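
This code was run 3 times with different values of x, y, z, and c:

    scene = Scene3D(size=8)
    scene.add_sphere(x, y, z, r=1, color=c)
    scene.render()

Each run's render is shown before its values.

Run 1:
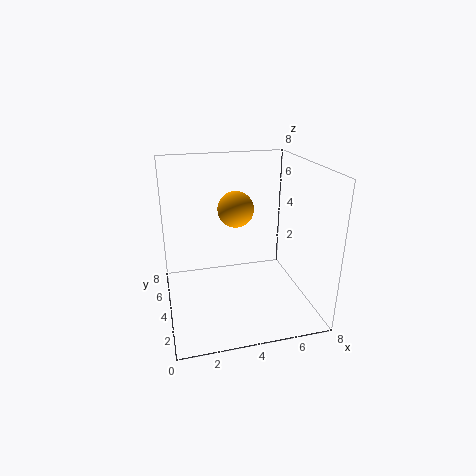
x = 4
y = 4.5
z = 5.5
c = 'orange'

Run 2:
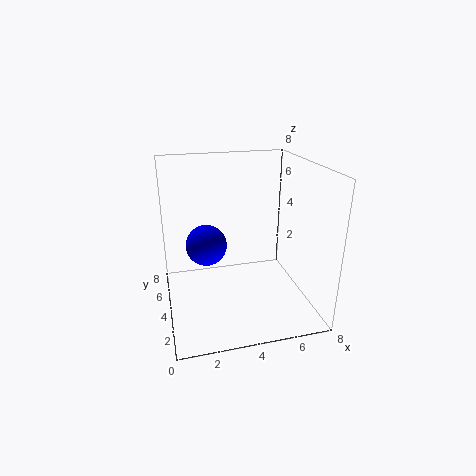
x = 2
y = 2.5
z = 4.5
c = 'blue'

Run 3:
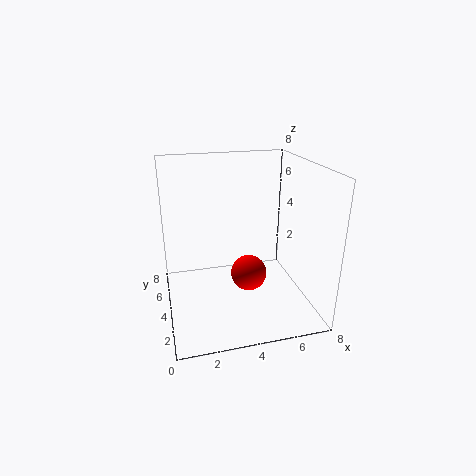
x = 4.5
y = 3.5
z = 2
c = 'red'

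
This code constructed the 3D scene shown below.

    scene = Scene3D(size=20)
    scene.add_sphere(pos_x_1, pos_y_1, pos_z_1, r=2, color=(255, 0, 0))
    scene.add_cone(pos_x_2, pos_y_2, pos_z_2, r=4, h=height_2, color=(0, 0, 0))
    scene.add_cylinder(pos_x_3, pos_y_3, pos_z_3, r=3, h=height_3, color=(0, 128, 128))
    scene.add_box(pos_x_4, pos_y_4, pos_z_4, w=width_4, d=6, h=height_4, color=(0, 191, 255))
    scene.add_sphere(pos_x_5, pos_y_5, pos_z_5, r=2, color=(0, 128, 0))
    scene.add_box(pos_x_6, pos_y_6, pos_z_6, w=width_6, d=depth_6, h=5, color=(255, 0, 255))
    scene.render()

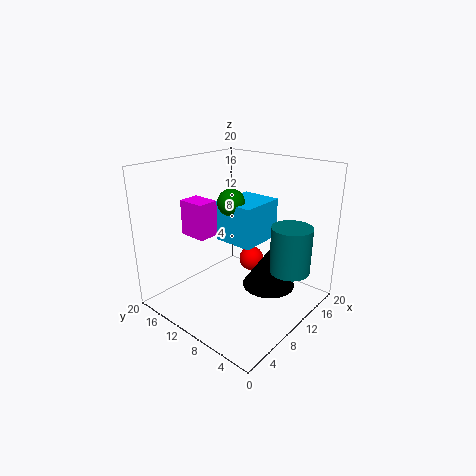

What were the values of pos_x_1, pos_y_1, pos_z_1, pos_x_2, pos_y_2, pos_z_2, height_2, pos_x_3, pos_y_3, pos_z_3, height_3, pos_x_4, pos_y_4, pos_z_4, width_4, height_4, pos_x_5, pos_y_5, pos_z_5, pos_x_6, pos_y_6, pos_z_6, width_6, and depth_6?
pos_x_1 = 17
pos_y_1 = 13
pos_z_1 = 3
pos_x_2 = 15
pos_y_2 = 8
pos_z_2 = 1
height_2 = 6
pos_x_3 = 16
pos_y_3 = 5
pos_z_3 = 4
height_3 = 7
pos_x_4 = 11
pos_y_4 = 9
pos_z_4 = 8
width_4 = 7
height_4 = 6
pos_x_5 = 12
pos_y_5 = 13
pos_z_5 = 14
pos_x_6 = 6
pos_y_6 = 13
pos_z_6 = 10
width_6 = 3
depth_6 = 4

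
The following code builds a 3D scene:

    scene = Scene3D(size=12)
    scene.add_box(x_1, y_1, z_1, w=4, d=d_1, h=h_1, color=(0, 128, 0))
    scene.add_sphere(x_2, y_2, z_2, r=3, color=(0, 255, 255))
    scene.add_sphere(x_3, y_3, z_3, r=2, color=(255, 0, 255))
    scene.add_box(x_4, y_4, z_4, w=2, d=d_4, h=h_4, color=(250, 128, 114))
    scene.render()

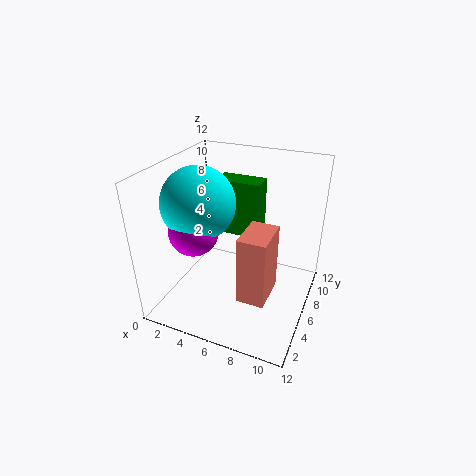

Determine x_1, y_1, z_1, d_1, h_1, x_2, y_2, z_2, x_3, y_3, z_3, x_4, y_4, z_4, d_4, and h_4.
x_1 = 3
y_1 = 8
z_1 = 5
d_1 = 2
h_1 = 5
x_2 = 3
y_2 = 5
z_2 = 9
x_3 = 3
y_3 = 4
z_3 = 7
x_4 = 8
y_4 = 1
z_4 = 4
d_4 = 3
h_4 = 5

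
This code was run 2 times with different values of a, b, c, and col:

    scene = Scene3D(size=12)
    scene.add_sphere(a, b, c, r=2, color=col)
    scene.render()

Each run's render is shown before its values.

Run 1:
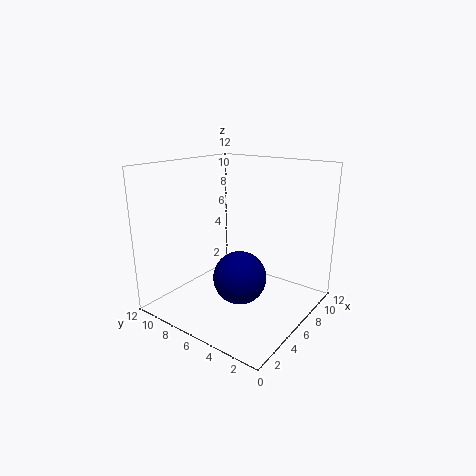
a = 3.5, b = 4, c = 4, col = 'navy'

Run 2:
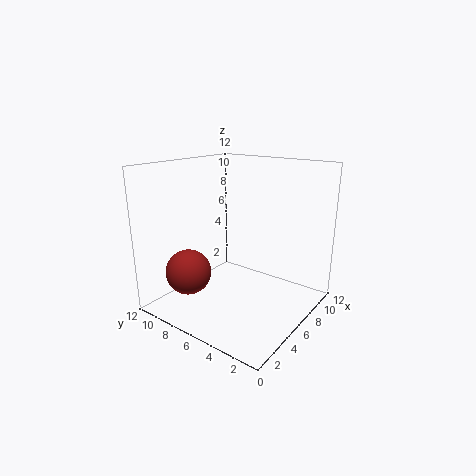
a = 4, b = 10, c = 2.5, col = 'brown'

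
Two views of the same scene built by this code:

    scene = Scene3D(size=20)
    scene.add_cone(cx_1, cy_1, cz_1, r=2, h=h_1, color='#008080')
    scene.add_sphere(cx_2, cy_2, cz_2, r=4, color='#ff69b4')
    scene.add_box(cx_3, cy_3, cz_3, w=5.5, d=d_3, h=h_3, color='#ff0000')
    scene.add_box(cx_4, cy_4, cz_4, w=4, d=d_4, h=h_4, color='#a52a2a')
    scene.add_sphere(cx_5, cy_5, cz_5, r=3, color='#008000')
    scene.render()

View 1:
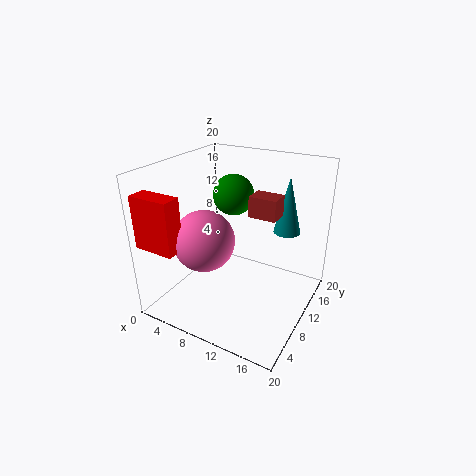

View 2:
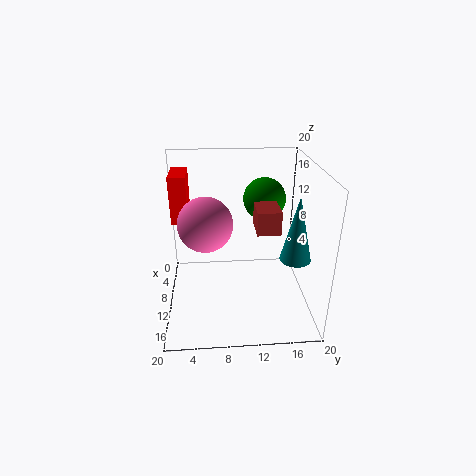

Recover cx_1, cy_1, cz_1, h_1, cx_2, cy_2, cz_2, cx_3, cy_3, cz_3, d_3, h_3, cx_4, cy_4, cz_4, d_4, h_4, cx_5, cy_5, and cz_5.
cx_1 = 14.5
cy_1 = 17
cz_1 = 9
h_1 = 8.5
cx_2 = 7.5
cy_2 = 5.5
cz_2 = 11
cx_3 = 0.5
cy_3 = 0.5
cz_3 = 10.5
d_3 = 2.5
h_3 = 7
cx_4 = 10.5
cy_4 = 12
cz_4 = 12.5
d_4 = 3
h_4 = 3
cx_5 = 7
cy_5 = 14
cz_5 = 14.5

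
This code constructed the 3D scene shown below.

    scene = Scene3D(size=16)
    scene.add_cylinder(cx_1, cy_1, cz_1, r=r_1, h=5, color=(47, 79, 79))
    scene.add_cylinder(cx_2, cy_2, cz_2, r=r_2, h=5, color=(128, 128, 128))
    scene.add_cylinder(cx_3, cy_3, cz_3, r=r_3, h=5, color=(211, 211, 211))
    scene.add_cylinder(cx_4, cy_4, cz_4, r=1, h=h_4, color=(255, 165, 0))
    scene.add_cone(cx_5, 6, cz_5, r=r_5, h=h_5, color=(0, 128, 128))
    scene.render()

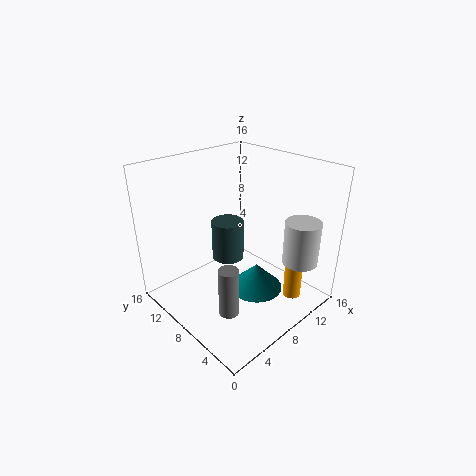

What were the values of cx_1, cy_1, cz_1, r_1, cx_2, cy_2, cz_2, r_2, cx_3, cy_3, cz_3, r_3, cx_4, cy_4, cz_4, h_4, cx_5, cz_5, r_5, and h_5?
cx_1 = 10; cy_1 = 12; cz_1 = 3; r_1 = 2; cx_2 = 3; cy_2 = 4; cz_2 = 3; r_2 = 1; cx_3 = 13; cy_3 = 3; cz_3 = 5; r_3 = 2; cx_4 = 12; cy_4 = 3; cz_4 = 1; h_4 = 7; cx_5 = 9; cz_5 = 2; r_5 = 3; h_5 = 3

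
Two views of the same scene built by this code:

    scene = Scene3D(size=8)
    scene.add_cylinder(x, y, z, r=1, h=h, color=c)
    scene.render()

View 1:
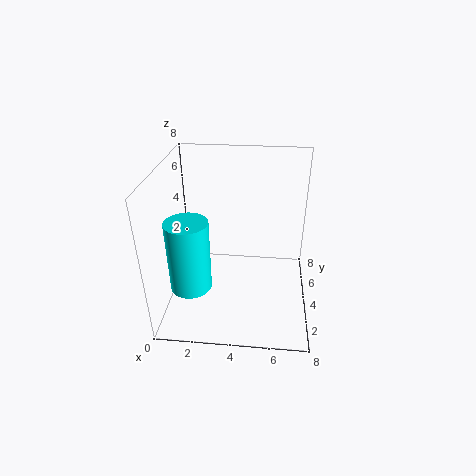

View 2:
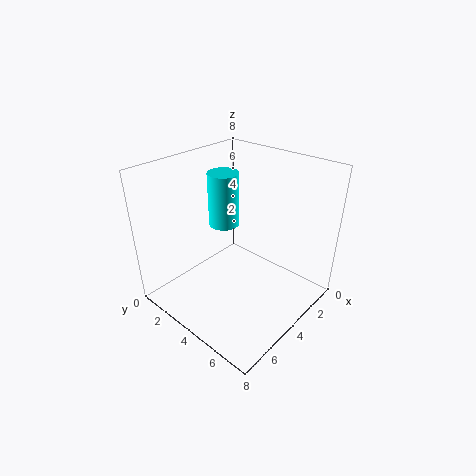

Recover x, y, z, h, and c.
x = 2; y = 1; z = 3; h = 3.5; c = 'cyan'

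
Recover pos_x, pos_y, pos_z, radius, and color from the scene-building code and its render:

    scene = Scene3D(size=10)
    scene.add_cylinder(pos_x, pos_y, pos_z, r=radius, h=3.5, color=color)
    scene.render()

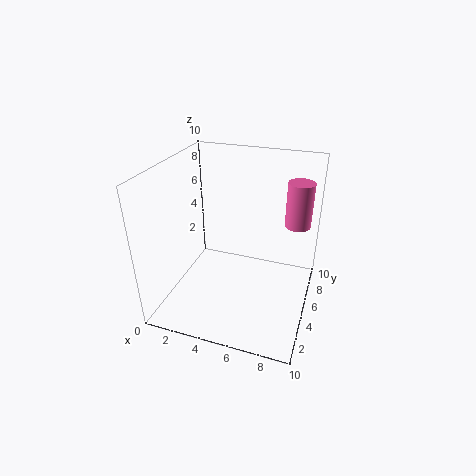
pos_x = 8.5; pos_y = 9; pos_z = 4.5; radius = 1; color = 'hotpink'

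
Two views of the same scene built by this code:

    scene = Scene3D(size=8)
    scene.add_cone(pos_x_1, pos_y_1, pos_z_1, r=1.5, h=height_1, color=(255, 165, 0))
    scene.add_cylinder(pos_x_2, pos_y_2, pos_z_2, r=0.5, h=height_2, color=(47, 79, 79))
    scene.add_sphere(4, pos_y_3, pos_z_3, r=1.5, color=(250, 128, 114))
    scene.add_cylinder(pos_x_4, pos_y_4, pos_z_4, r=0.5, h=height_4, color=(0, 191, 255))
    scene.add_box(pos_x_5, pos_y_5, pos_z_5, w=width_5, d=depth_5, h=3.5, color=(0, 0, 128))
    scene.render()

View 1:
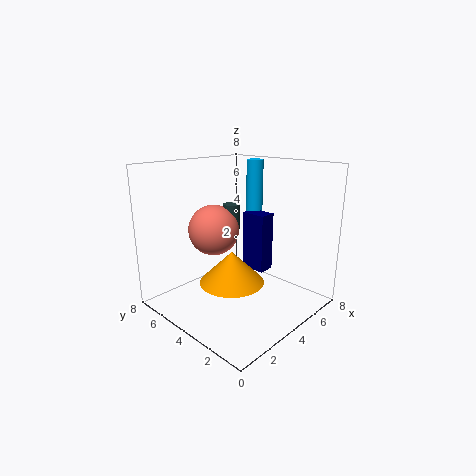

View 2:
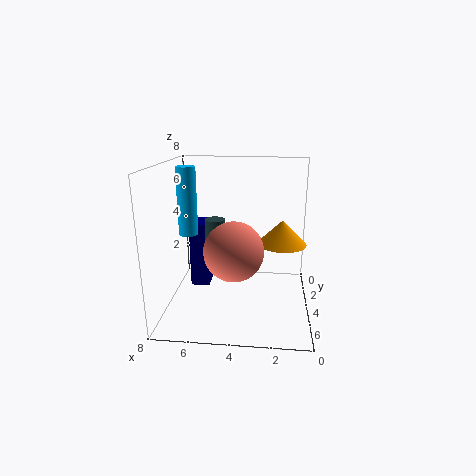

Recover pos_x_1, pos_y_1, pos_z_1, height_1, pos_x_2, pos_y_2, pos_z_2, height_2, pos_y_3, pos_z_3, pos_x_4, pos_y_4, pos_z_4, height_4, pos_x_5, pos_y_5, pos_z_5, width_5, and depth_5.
pos_x_1 = 1.5, pos_y_1 = 2, pos_z_1 = 3, height_1 = 1.5, pos_x_2 = 5, pos_y_2 = 5.5, pos_z_2 = 4, height_2 = 1.5, pos_y_3 = 6, pos_z_3 = 4, pos_x_4 = 6.5, pos_y_4 = 5, pos_z_4 = 4.5, height_4 = 3.5, pos_x_5 = 5.5, pos_y_5 = 3.5, pos_z_5 = 1.5, width_5 = 1, depth_5 = 1.5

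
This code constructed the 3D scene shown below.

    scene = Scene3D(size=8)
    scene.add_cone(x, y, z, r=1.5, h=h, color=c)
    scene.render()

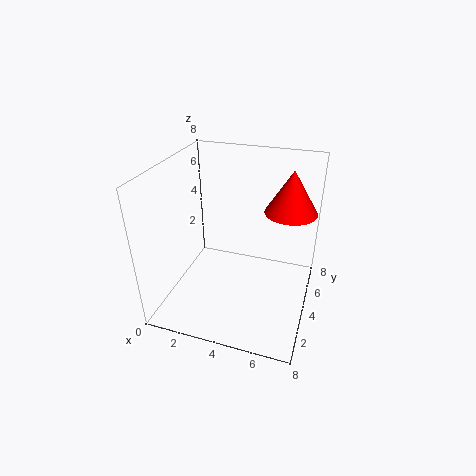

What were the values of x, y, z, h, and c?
x = 6.5
y = 6
z = 5
h = 2.5
c = 'red'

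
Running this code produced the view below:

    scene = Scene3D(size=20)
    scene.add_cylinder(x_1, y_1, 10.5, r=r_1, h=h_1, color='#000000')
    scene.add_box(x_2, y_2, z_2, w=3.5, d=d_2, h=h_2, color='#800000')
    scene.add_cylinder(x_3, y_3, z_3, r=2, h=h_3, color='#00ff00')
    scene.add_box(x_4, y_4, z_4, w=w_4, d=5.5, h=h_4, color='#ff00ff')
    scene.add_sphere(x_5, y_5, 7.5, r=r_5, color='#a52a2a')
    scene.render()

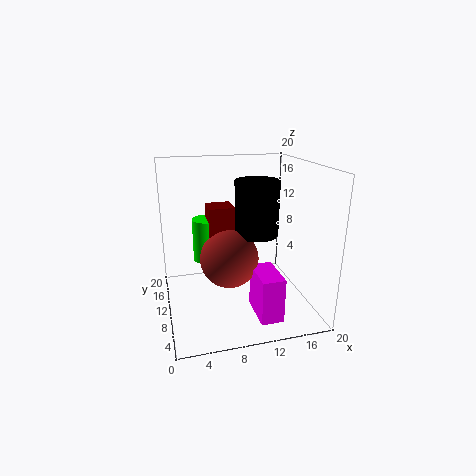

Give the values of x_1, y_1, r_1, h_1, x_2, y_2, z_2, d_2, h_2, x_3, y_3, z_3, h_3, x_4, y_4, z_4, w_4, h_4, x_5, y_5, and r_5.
x_1 = 12.5
y_1 = 9.5
r_1 = 3
h_1 = 7.5
x_2 = 6
y_2 = 9.5
z_2 = 10.5
d_2 = 3.5
h_2 = 4
x_3 = 6
y_3 = 12
z_3 = 6.5
h_3 = 6
x_4 = 11
y_4 = 2
z_4 = 1
w_4 = 3
h_4 = 6
x_5 = 8.5
y_5 = 9
r_5 = 4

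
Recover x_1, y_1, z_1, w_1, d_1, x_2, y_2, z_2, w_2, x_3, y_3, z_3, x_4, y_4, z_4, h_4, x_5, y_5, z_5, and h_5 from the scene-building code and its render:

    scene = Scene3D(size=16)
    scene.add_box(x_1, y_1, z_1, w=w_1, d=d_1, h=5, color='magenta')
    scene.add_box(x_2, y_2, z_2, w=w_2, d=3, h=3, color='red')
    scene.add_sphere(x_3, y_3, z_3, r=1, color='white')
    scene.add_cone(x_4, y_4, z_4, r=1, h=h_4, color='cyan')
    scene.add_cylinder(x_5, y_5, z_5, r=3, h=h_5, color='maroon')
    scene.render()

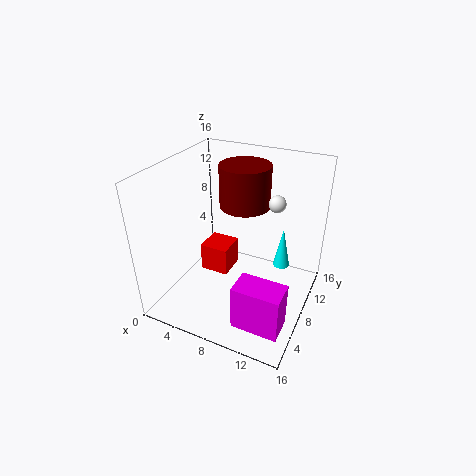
x_1 = 10, y_1 = 2, z_1 = 1, w_1 = 5, d_1 = 3, x_2 = 5, y_2 = 5, z_2 = 5, w_2 = 3, x_3 = 11, y_3 = 12, z_3 = 11, x_4 = 12, y_4 = 12, z_4 = 3, h_4 = 5, x_5 = 7, y_5 = 12, z_5 = 10, h_5 = 5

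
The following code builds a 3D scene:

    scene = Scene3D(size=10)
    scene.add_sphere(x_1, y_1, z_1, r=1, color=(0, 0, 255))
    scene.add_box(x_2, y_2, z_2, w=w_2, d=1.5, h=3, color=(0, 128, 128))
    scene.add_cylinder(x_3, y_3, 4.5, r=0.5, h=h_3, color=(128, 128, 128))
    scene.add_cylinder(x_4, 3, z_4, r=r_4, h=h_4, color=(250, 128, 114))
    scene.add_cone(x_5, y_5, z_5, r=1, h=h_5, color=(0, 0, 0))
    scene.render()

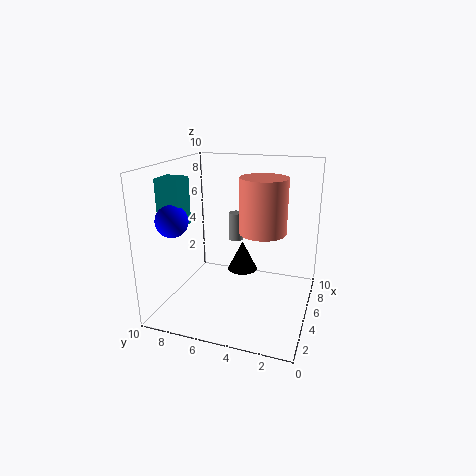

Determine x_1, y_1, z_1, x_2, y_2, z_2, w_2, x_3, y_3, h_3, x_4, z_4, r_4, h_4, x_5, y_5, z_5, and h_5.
x_1 = 1.5; y_1 = 8; z_1 = 7; x_2 = 1.5; y_2 = 7.5; z_2 = 6.5; w_2 = 1.5; x_3 = 6; y_3 = 5.5; h_3 = 2; x_4 = 4; z_4 = 6; r_4 = 1.5; h_4 = 3.5; x_5 = 4.5; y_5 = 4.5; z_5 = 3; h_5 = 2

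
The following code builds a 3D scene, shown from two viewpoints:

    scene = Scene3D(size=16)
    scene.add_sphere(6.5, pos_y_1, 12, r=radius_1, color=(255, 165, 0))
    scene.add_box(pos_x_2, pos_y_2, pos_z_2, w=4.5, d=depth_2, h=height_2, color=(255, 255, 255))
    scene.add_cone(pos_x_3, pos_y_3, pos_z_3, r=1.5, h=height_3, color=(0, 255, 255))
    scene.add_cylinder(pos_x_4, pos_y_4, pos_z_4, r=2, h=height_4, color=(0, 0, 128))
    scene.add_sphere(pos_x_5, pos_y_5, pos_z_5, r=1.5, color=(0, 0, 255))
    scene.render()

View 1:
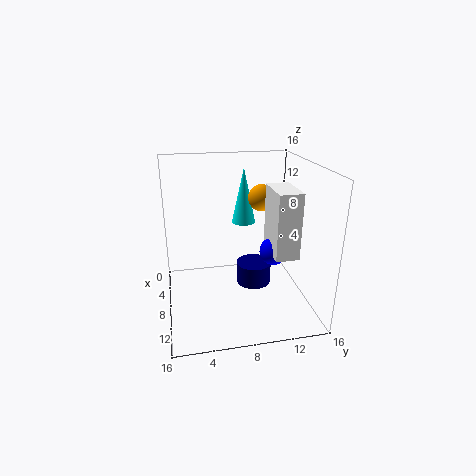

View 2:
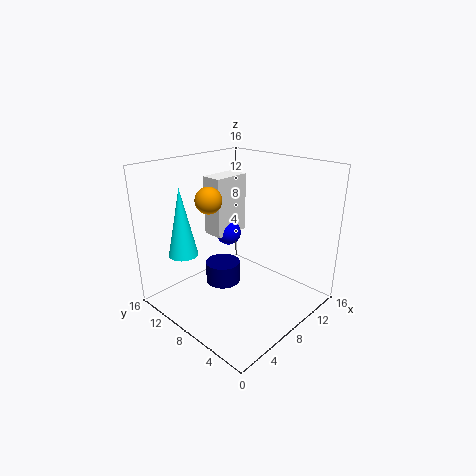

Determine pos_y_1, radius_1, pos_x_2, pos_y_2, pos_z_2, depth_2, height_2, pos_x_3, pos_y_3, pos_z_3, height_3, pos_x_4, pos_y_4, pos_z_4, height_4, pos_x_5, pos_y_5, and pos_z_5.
pos_y_1 = 11; radius_1 = 1.5; pos_x_2 = 8; pos_y_2 = 11; pos_z_2 = 7; depth_2 = 2.5; height_2 = 7; pos_x_3 = 2; pos_y_3 = 10; pos_z_3 = 7.5; height_3 = 7; pos_x_4 = 7.5; pos_y_4 = 10; pos_z_4 = 2; height_4 = 2.5; pos_x_5 = 10; pos_y_5 = 11.5; pos_z_5 = 7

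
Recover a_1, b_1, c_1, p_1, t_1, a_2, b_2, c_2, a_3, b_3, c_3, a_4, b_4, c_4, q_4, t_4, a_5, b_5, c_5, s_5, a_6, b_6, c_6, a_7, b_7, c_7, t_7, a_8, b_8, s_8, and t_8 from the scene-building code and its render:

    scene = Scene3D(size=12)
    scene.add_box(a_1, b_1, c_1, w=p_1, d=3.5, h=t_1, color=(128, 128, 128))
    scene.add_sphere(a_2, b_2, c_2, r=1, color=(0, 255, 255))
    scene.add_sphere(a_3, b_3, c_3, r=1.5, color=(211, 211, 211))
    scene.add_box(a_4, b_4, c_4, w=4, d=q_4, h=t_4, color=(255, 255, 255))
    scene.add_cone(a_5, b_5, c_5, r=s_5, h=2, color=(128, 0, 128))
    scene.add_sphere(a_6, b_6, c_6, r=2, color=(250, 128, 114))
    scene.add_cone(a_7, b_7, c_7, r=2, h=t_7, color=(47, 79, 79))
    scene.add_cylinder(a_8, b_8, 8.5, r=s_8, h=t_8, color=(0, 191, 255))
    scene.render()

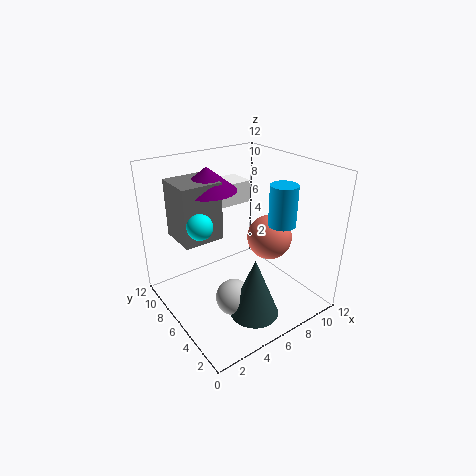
a_1 = 2
b_1 = 7.5
c_1 = 5.5
p_1 = 3.5
t_1 = 5
a_2 = 2.5
b_2 = 6
c_2 = 8
a_3 = 4.5
b_3 = 4.5
c_3 = 1.5
a_4 = 5.5
b_4 = 9
c_4 = 7.5
q_4 = 2.5
t_4 = 2
a_5 = 5
b_5 = 9
c_5 = 9.5
s_5 = 2.5
a_6 = 9.5
b_6 = 6
c_6 = 5
a_7 = 5.5
b_7 = 3
c_7 = 0.5
t_7 = 5
a_8 = 7
b_8 = 2
s_8 = 1
t_8 = 3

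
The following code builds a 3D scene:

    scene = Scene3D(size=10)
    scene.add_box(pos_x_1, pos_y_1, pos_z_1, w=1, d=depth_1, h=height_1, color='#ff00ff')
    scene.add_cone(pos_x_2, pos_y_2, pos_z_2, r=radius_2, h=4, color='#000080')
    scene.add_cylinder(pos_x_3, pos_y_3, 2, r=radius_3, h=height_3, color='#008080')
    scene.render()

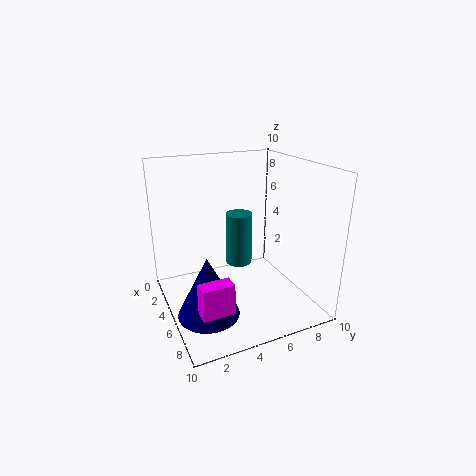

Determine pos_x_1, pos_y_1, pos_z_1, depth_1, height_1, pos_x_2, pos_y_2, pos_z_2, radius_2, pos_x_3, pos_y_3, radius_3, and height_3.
pos_x_1 = 8, pos_y_1 = 1, pos_z_1 = 2, depth_1 = 2, height_1 = 2, pos_x_2 = 7, pos_y_2 = 2, pos_z_2 = 1, radius_2 = 2, pos_x_3 = 3, pos_y_3 = 6, radius_3 = 1, height_3 = 4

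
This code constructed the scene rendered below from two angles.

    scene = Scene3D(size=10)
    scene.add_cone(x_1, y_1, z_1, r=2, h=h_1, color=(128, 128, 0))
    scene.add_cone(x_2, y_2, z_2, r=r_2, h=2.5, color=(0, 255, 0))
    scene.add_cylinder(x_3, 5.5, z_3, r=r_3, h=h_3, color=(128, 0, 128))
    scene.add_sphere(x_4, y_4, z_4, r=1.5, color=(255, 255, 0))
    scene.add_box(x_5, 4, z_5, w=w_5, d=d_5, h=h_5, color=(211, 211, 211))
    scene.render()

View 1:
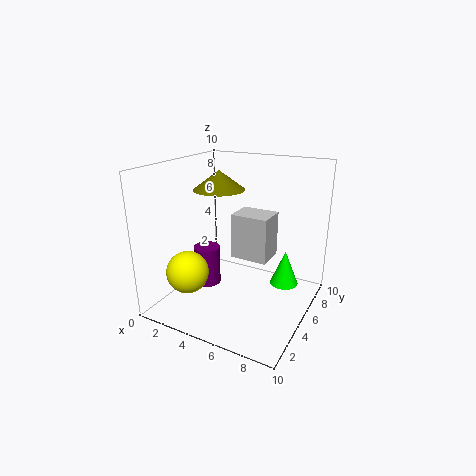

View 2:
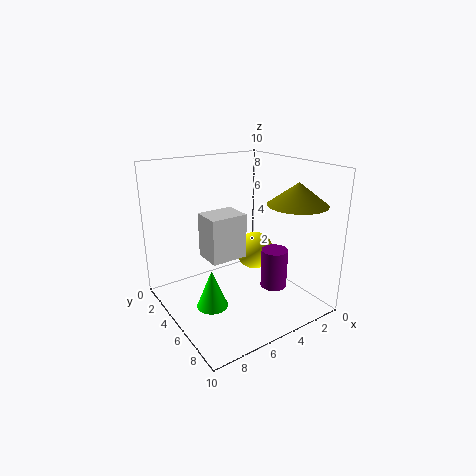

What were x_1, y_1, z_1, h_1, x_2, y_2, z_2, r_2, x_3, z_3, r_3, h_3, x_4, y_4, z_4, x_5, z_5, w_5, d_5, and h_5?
x_1 = 2, y_1 = 7.5, z_1 = 7.5, h_1 = 1.5, x_2 = 8, y_2 = 6.5, z_2 = 1.5, r_2 = 1, x_3 = 2, z_3 = 0.5, r_3 = 1, h_3 = 3, x_4 = 2, y_4 = 3, z_4 = 2.5, x_5 = 5, z_5 = 4, w_5 = 2.5, d_5 = 2, h_5 = 3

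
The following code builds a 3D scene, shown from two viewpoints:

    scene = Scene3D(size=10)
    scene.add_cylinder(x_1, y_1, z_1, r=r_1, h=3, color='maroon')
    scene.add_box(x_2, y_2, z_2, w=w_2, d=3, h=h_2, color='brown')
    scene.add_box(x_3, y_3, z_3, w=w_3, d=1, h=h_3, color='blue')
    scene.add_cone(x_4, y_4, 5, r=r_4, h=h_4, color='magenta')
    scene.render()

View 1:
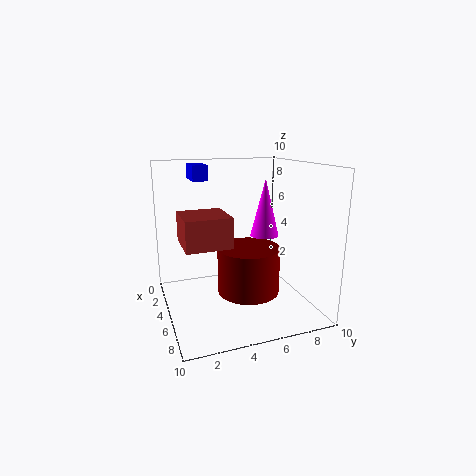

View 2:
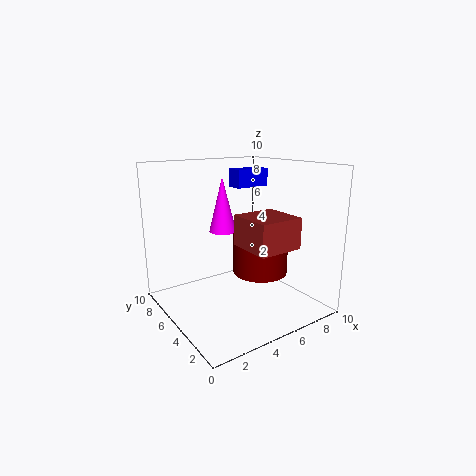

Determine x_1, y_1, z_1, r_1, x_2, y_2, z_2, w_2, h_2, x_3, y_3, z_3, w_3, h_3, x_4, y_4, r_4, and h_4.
x_1 = 7, y_1 = 5, z_1 = 2, r_1 = 2, x_2 = 4, y_2 = 1, z_2 = 5, w_2 = 3, h_2 = 2, x_3 = 3, y_3 = 2, z_3 = 9, w_3 = 2, h_3 = 1, x_4 = 5, y_4 = 7, r_4 = 1, h_4 = 4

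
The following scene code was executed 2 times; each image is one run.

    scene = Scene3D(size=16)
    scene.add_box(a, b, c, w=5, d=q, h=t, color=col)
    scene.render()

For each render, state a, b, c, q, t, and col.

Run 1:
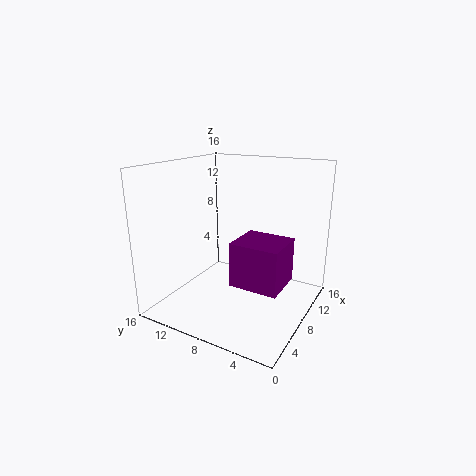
a = 6; b = 2.5; c = 3; q = 5.5; t = 5; col = 'purple'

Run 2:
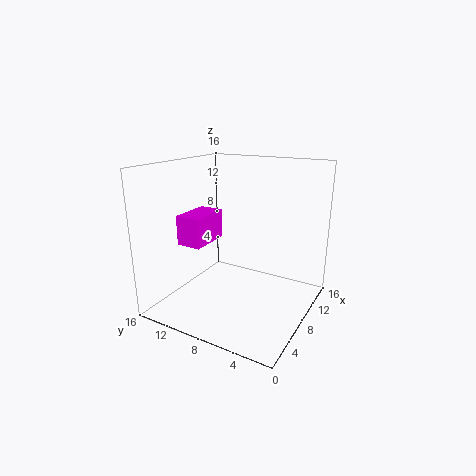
a = 6; b = 12; c = 6.5; q = 3; t = 3.5; col = 'magenta'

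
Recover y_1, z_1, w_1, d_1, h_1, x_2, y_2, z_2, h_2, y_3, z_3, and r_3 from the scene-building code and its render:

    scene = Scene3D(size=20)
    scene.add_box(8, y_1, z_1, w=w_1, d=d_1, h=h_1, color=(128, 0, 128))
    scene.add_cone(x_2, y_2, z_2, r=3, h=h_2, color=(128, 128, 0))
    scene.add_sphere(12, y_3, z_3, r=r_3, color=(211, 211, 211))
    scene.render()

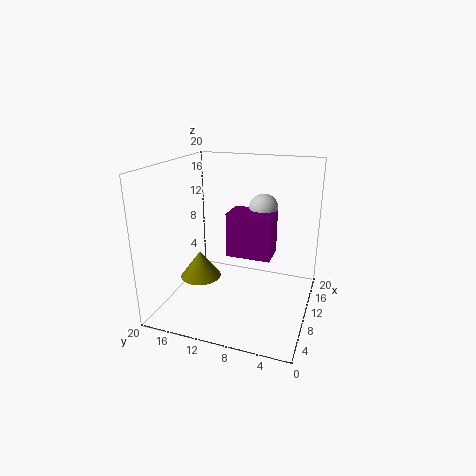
y_1 = 5; z_1 = 8; w_1 = 4; d_1 = 6; h_1 = 6; x_2 = 10; y_2 = 16; z_2 = 3; h_2 = 4; y_3 = 7; z_3 = 14; r_3 = 2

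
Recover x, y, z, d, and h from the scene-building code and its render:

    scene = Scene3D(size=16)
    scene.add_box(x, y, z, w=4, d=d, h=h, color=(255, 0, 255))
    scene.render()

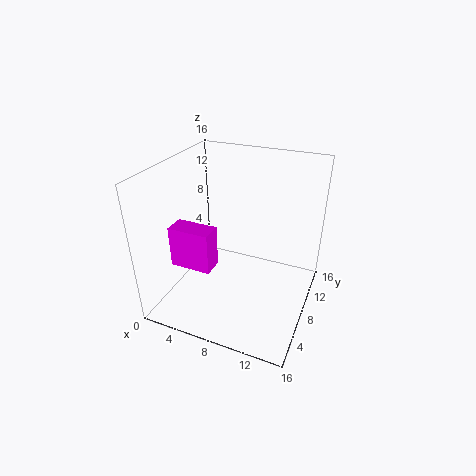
x = 4; y = 1; z = 8; d = 2; h = 4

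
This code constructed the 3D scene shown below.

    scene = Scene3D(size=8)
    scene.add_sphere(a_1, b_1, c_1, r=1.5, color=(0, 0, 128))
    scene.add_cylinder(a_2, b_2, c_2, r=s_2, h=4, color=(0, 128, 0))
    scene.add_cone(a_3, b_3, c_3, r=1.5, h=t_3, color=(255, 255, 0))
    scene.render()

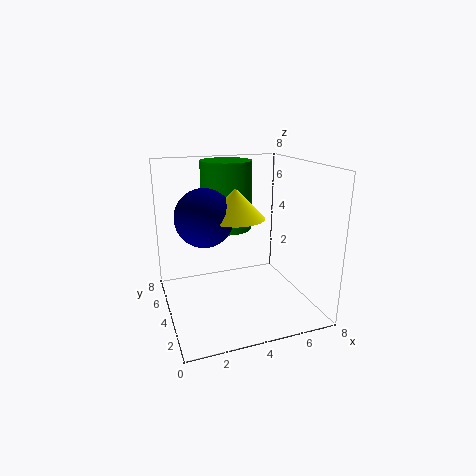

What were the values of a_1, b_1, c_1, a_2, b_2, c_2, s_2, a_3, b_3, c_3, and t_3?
a_1 = 2; b_1 = 3.5; c_1 = 5.5; a_2 = 4; b_2 = 6; c_2 = 4; s_2 = 1.5; a_3 = 3.5; b_3 = 3; c_3 = 5.5; t_3 = 1.5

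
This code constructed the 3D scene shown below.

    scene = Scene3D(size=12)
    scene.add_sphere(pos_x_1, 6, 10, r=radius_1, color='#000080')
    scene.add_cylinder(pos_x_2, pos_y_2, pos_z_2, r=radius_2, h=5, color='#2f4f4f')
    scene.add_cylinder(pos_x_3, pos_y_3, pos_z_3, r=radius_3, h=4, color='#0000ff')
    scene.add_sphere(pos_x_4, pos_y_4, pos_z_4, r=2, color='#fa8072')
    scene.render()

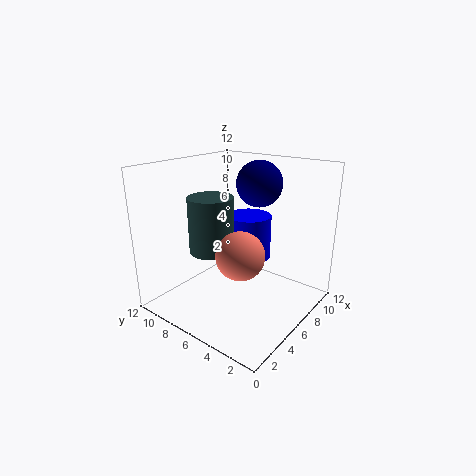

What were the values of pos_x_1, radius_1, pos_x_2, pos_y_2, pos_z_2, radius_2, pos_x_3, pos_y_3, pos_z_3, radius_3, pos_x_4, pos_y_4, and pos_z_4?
pos_x_1 = 9; radius_1 = 2; pos_x_2 = 6; pos_y_2 = 9; pos_z_2 = 4; radius_2 = 2; pos_x_3 = 9; pos_y_3 = 7; pos_z_3 = 3; radius_3 = 2; pos_x_4 = 5; pos_y_4 = 5; pos_z_4 = 5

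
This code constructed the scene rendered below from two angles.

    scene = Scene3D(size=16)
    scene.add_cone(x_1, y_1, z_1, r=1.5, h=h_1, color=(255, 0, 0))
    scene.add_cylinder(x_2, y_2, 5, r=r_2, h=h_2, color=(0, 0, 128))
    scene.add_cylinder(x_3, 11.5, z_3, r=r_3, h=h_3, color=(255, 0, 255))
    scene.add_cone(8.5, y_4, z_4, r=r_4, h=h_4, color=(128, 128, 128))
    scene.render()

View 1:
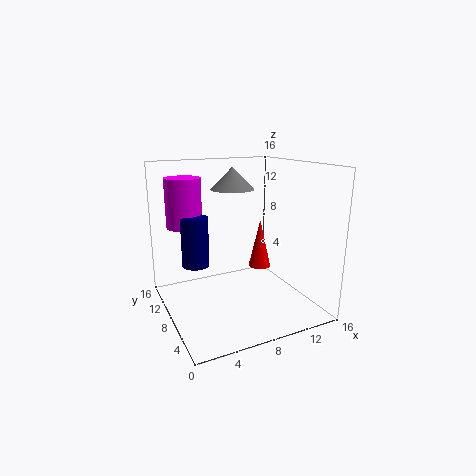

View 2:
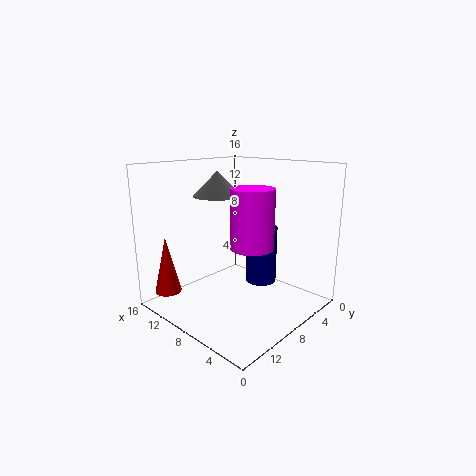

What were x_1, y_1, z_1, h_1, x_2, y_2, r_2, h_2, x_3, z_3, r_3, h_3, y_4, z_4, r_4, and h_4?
x_1 = 14; y_1 = 13.5; z_1 = 1.5; h_1 = 6.5; x_2 = 3.5; y_2 = 9.5; r_2 = 1.5; h_2 = 5.5; x_3 = 3; z_3 = 9; r_3 = 2; h_3 = 5.5; y_4 = 10.5; z_4 = 13; r_4 = 2.5; h_4 = 2.5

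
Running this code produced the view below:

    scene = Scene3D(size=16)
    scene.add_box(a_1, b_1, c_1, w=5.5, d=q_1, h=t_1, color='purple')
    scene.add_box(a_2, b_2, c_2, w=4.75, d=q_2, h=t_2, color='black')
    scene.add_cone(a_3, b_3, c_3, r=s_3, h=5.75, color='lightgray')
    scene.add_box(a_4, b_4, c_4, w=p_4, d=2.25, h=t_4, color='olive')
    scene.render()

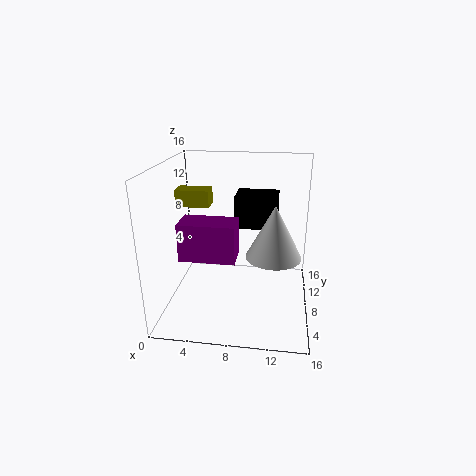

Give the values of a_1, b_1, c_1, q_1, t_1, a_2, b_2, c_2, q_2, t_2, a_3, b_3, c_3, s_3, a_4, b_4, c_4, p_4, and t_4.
a_1 = 3; b_1 = 2.25; c_1 = 7.75; q_1 = 3; t_1 = 3.75; a_2 = 7.5; b_2 = 8.25; c_2 = 9; q_2 = 4; t_2 = 3.5; a_3 = 12; b_3 = 7; c_3 = 6.5; s_3 = 3; a_4 = 0.25; b_4 = 10.25; c_4 = 10.5; p_4 = 4; t_4 = 2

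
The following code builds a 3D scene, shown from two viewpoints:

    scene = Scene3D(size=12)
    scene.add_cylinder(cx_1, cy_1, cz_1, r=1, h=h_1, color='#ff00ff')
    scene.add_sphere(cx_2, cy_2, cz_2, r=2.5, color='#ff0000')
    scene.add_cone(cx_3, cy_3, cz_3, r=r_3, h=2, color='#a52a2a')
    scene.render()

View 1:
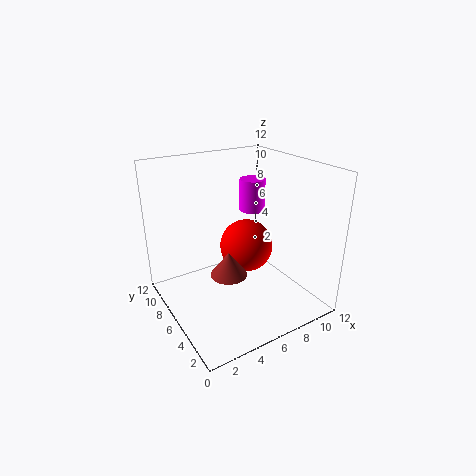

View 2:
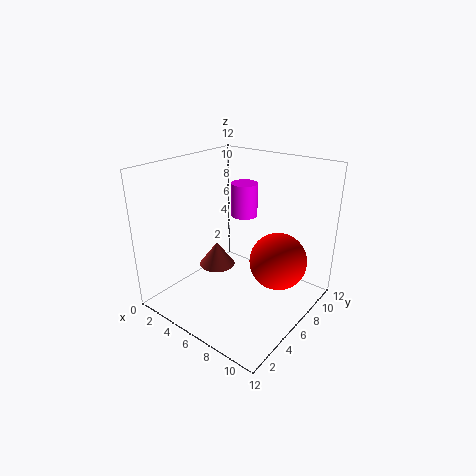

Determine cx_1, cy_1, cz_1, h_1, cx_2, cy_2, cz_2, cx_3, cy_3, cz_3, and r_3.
cx_1 = 7; cy_1 = 5.5; cz_1 = 8.5; h_1 = 2.5; cx_2 = 8.5; cy_2 = 8.5; cz_2 = 3.5; cx_3 = 4.5; cy_3 = 5; cz_3 = 3.5; r_3 = 1.5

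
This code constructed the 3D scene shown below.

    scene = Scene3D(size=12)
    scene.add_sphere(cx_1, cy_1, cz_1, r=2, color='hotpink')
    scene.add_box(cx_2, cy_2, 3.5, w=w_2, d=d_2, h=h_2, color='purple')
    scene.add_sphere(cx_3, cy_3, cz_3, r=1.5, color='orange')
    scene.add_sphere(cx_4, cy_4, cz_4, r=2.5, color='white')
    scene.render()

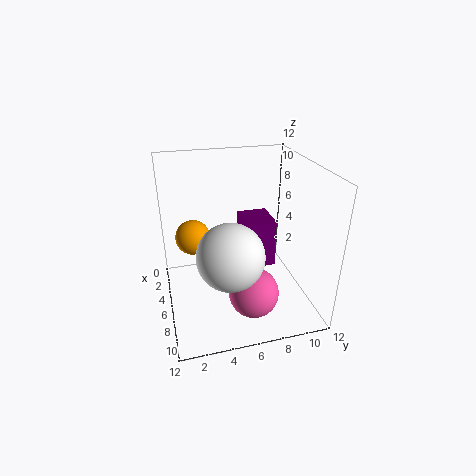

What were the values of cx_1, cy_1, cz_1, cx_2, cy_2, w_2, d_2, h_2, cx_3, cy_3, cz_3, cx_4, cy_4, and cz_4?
cx_1 = 9; cy_1 = 6.5; cz_1 = 2.5; cx_2 = 4; cy_2 = 6.5; w_2 = 3; d_2 = 2.5; h_2 = 4; cx_3 = 4; cy_3 = 2.5; cz_3 = 5.5; cx_4 = 9.5; cy_4 = 4.5; cz_4 = 6.5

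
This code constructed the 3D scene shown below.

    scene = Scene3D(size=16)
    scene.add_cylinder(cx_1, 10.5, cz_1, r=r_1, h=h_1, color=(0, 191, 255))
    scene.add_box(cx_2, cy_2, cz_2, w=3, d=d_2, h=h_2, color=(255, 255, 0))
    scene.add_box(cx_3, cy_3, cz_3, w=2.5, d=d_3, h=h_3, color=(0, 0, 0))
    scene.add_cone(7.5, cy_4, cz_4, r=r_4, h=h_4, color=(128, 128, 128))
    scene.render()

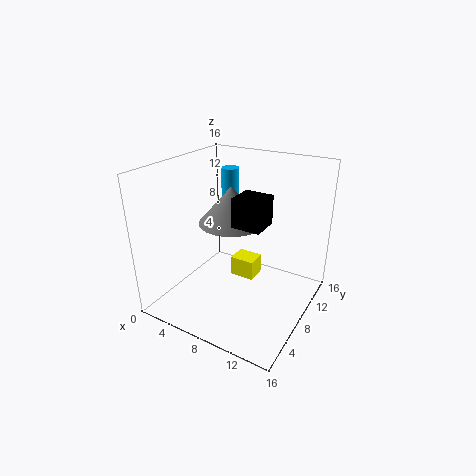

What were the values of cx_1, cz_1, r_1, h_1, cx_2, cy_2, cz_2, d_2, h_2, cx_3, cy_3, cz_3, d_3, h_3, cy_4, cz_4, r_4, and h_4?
cx_1 = 5.5, cz_1 = 7.5, r_1 = 1, h_1 = 7.5, cx_2 = 5.5, cy_2 = 10.5, cz_2 = 1, d_2 = 2.5, h_2 = 2.5, cx_3 = 11.5, cy_3 = 1, cz_3 = 13, d_3 = 2.5, h_3 = 2.5, cy_4 = 7.5, cz_4 = 10, r_4 = 3.5, h_4 = 4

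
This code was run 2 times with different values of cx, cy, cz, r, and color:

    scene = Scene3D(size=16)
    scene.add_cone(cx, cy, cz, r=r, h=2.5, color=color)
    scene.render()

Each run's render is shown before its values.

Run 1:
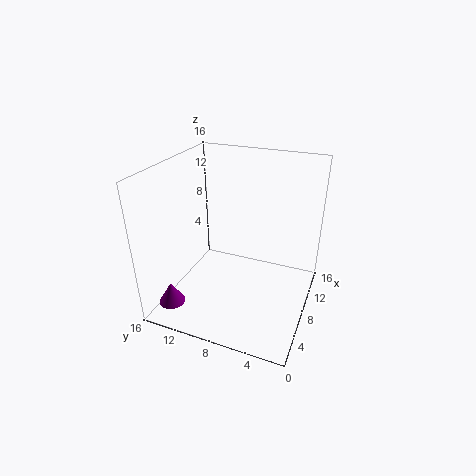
cx = 3.5, cy = 14.5, cz = 0.5, r = 1.5, color = 'purple'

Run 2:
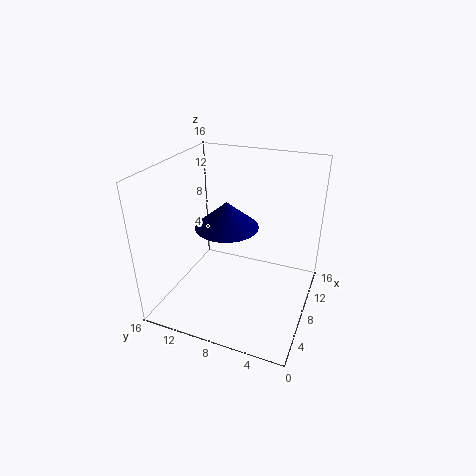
cx = 4, cy = 7.5, cz = 11.5, r = 3, color = 'navy'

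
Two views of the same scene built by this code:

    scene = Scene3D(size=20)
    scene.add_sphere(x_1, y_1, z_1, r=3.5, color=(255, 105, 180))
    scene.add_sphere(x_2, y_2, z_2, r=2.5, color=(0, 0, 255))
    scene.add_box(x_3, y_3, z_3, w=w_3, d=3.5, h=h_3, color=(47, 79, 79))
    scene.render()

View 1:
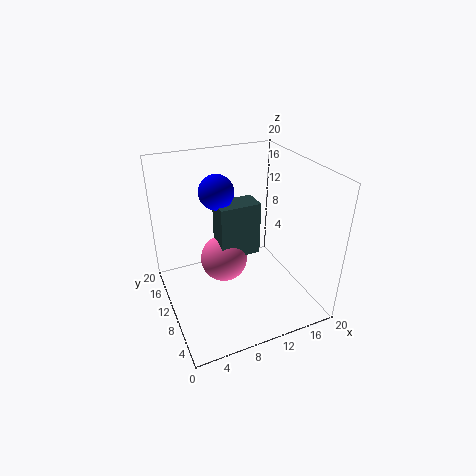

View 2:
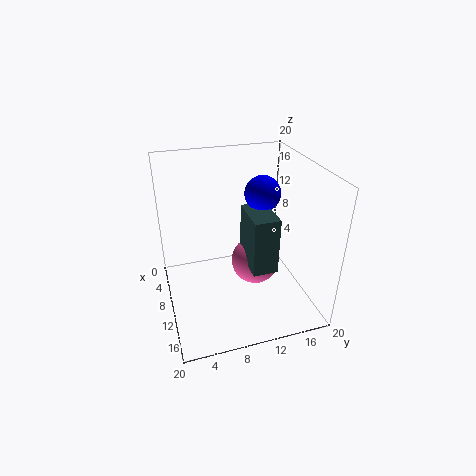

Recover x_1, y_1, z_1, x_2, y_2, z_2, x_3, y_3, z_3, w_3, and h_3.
x_1 = 9; y_1 = 13; z_1 = 5; x_2 = 8.5; y_2 = 14; z_2 = 15.5; x_3 = 8; y_3 = 11; z_3 = 6; w_3 = 6; h_3 = 8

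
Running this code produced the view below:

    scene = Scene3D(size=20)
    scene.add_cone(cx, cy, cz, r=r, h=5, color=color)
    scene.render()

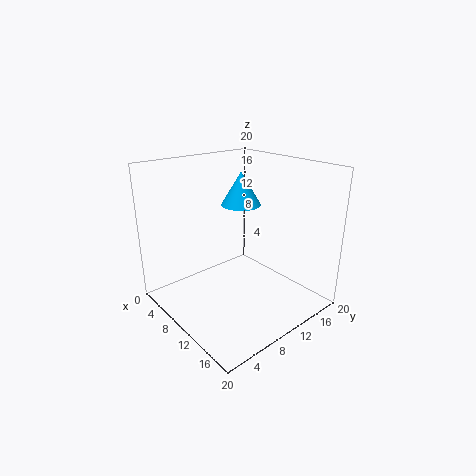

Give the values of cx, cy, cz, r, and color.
cx = 6
cy = 14
cz = 13
r = 3
color = 'deepskyblue'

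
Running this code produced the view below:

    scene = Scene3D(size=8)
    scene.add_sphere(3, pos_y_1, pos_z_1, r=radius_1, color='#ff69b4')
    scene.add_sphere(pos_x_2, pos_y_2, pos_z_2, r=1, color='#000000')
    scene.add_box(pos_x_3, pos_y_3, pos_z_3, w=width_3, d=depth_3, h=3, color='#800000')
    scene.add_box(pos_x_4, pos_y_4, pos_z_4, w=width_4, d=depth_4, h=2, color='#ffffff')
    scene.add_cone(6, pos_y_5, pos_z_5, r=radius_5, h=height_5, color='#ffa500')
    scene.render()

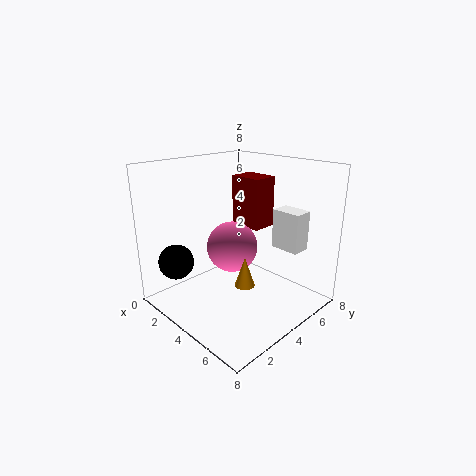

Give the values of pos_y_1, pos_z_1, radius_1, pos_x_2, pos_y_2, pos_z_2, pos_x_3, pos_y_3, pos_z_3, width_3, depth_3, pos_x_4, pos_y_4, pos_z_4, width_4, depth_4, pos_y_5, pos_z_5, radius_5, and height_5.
pos_y_1 = 4.5; pos_z_1 = 3; radius_1 = 1.5; pos_x_2 = 1.5; pos_y_2 = 1.5; pos_z_2 = 2.5; pos_x_3 = 2; pos_y_3 = 5.5; pos_z_3 = 4; width_3 = 2; depth_3 = 1.5; pos_x_4 = 6; pos_y_4 = 4.5; pos_z_4 = 4; width_4 = 1.5; depth_4 = 1; pos_y_5 = 2.5; pos_z_5 = 2.5; radius_5 = 0.5; height_5 = 1.5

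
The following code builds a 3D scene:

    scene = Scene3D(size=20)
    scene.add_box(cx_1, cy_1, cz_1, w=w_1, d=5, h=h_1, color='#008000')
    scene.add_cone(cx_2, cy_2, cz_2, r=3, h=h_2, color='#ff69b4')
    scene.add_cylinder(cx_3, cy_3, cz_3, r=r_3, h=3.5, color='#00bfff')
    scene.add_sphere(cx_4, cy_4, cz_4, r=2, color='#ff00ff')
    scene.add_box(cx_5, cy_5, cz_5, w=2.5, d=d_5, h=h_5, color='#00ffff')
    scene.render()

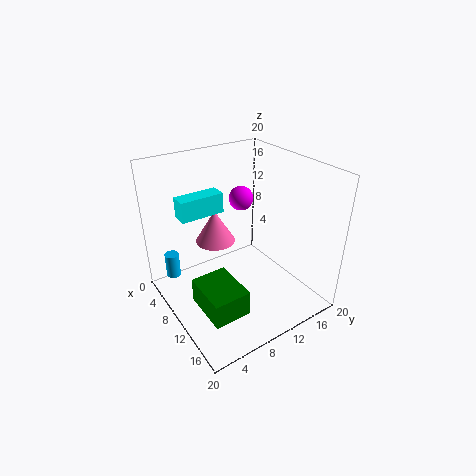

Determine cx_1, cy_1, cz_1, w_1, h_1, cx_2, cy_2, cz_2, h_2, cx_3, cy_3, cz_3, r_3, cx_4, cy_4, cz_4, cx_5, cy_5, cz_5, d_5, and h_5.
cx_1 = 10; cy_1 = 2.5; cz_1 = 2.5; w_1 = 6.5; h_1 = 3.5; cx_2 = 4.5; cy_2 = 9.5; cz_2 = 7; h_2 = 5; cx_3 = 5; cy_3 = 2; cz_3 = 4; r_3 = 1; cx_4 = 2; cy_4 = 16; cz_4 = 11.5; cx_5 = 3; cy_5 = 4; cz_5 = 12; d_5 = 6.5; h_5 = 3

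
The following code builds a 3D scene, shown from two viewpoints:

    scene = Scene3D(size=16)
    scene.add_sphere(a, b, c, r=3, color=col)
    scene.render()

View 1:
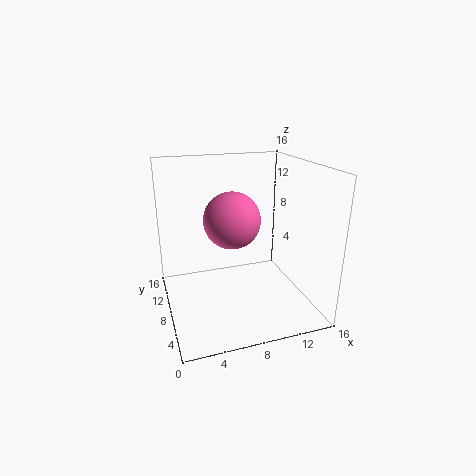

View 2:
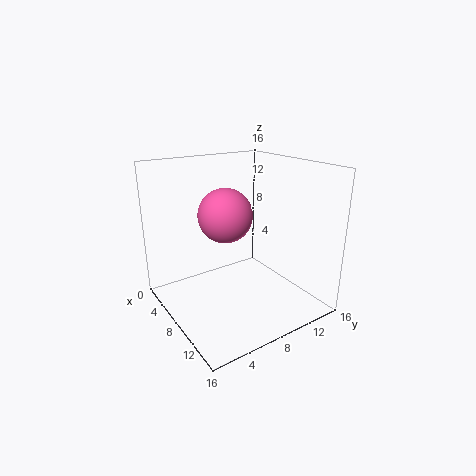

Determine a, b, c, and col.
a = 7; b = 7; c = 10.5; col = 'hotpink'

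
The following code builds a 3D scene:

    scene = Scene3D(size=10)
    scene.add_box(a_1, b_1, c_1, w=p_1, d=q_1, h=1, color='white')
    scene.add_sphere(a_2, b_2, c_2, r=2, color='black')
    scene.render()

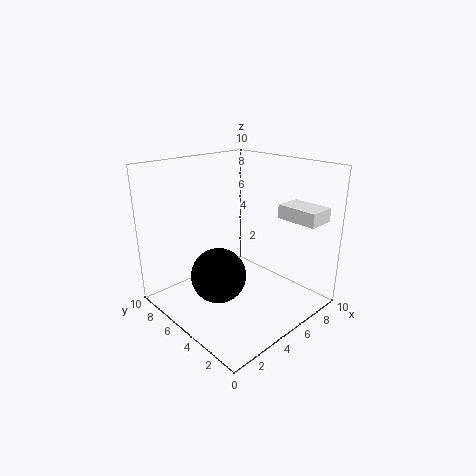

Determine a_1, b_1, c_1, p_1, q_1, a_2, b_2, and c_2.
a_1 = 8; b_1 = 1; c_1 = 6; p_1 = 2; q_1 = 3; a_2 = 4; b_2 = 6; c_2 = 2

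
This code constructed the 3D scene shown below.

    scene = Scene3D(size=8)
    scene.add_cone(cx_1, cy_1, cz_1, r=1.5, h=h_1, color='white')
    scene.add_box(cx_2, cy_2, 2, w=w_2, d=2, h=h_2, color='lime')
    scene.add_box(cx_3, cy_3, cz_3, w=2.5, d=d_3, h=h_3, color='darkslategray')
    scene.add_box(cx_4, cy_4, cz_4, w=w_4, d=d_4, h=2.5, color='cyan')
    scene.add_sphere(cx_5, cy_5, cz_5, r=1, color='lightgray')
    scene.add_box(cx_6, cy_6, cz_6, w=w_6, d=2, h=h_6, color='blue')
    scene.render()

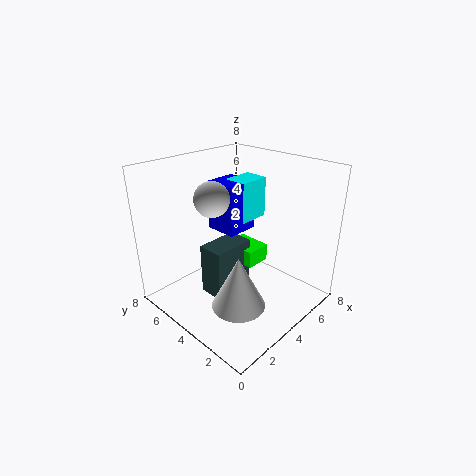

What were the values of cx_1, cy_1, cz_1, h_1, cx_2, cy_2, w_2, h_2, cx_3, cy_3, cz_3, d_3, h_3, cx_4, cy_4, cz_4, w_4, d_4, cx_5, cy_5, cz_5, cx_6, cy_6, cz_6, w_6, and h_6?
cx_1 = 3, cy_1 = 3, cz_1 = 0.5, h_1 = 3, cx_2 = 4.5, cy_2 = 3.5, w_2 = 1.5, h_2 = 1, cx_3 = 2.5, cy_3 = 4, cz_3 = 0.5, d_3 = 1.5, h_3 = 3, cx_4 = 5.5, cy_4 = 5, cz_4 = 4, w_4 = 2, d_4 = 1.5, cx_5 = 3.5, cy_5 = 5.5, cz_5 = 6, cx_6 = 4.5, cy_6 = 5, cz_6 = 3.5, w_6 = 2, h_6 = 3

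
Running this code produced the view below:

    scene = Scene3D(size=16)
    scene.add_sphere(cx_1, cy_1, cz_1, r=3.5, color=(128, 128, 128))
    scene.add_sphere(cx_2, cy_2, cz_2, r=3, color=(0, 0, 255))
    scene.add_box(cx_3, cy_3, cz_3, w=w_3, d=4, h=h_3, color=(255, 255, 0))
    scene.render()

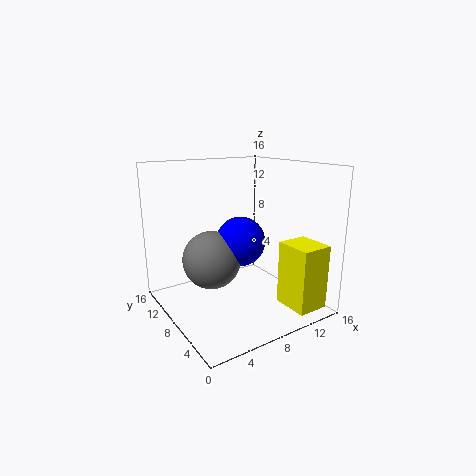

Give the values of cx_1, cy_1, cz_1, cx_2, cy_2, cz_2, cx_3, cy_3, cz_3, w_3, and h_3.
cx_1 = 6.5; cy_1 = 11.5; cz_1 = 4.5; cx_2 = 10; cy_2 = 10.5; cz_2 = 6.5; cx_3 = 11; cy_3 = 0.5; cz_3 = 1; w_3 = 3.5; h_3 = 7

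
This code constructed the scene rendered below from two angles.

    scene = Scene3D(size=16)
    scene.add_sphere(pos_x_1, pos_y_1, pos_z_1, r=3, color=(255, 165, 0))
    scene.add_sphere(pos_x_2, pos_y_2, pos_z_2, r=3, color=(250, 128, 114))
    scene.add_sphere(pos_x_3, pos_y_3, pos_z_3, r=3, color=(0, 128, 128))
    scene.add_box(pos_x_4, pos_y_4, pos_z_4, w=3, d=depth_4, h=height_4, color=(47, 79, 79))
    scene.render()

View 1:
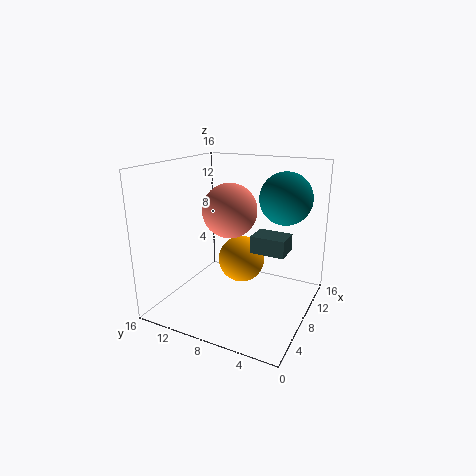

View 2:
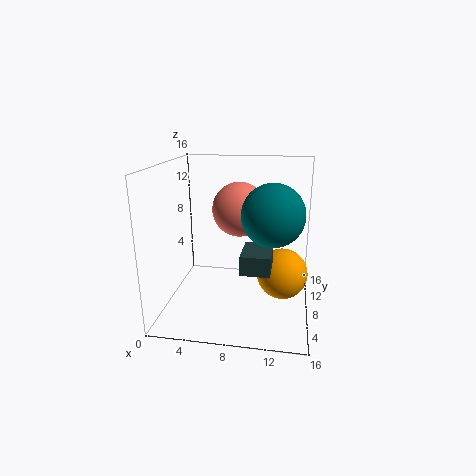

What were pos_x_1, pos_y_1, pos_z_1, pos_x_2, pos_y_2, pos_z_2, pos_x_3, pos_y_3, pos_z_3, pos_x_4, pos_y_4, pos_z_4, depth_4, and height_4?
pos_x_1 = 13
pos_y_1 = 10
pos_z_1 = 3
pos_x_2 = 8
pos_y_2 = 9
pos_z_2 = 11
pos_x_3 = 12
pos_y_3 = 4
pos_z_3 = 12
pos_x_4 = 9
pos_y_4 = 3
pos_z_4 = 6
depth_4 = 4
height_4 = 2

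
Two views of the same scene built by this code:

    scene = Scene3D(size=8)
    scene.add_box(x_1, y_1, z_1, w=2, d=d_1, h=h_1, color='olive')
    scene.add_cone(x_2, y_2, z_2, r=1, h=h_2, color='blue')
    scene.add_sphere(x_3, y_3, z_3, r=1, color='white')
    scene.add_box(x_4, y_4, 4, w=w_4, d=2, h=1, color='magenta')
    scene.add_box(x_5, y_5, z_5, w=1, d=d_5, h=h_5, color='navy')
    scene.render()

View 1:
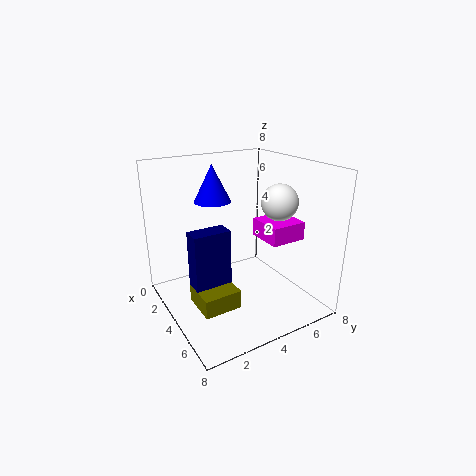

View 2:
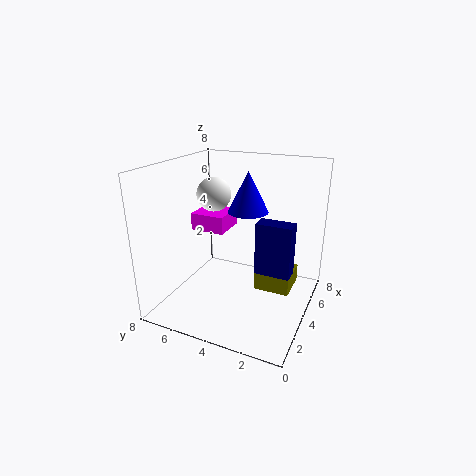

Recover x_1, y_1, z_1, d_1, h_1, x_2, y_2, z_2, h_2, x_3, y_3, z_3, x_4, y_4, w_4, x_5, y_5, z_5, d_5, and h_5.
x_1 = 4
y_1 = 1
z_1 = 1
d_1 = 2
h_1 = 1
x_2 = 3
y_2 = 3
z_2 = 6
h_2 = 2
x_3 = 5
y_3 = 6
z_3 = 6
x_4 = 4
y_4 = 5
w_4 = 2
x_5 = 4
y_5 = 1
z_5 = 2
d_5 = 2
h_5 = 3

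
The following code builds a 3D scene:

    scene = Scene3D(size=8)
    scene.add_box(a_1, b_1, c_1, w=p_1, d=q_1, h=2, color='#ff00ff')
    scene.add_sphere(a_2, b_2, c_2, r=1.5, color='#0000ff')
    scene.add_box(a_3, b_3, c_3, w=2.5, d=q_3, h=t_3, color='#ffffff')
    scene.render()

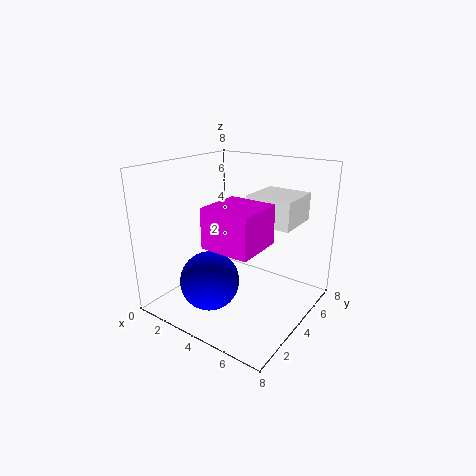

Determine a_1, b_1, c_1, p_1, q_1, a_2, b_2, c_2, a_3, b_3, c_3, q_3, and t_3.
a_1 = 4; b_1 = 1; c_1 = 4.5; p_1 = 2.5; q_1 = 2.5; a_2 = 4; b_2 = 1.5; c_2 = 2.5; a_3 = 4.5; b_3 = 4; c_3 = 5; q_3 = 2.5; t_3 = 1.5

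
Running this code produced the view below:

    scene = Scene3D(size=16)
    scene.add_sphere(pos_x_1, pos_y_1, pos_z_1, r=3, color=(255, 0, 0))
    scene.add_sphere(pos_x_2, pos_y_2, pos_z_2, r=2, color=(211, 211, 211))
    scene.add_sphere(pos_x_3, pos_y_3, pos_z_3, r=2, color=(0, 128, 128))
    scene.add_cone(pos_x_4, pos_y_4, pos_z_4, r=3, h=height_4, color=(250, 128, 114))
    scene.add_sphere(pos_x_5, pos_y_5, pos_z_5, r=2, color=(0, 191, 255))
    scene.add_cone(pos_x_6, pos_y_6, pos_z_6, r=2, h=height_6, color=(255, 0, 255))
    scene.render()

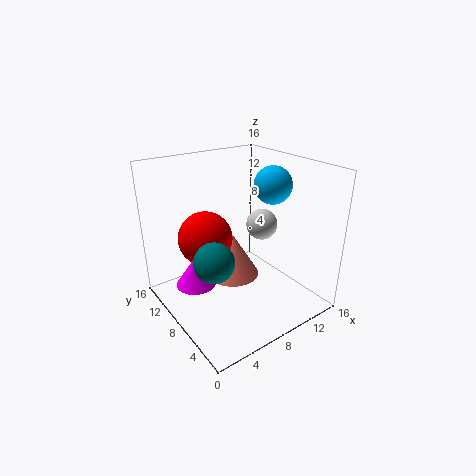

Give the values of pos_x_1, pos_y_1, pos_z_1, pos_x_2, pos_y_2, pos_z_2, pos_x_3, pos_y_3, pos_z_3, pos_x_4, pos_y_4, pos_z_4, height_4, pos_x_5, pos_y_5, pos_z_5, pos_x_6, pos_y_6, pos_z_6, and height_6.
pos_x_1 = 5
pos_y_1 = 10
pos_z_1 = 8
pos_x_2 = 14
pos_y_2 = 11
pos_z_2 = 7
pos_x_3 = 3
pos_y_3 = 5
pos_z_3 = 8
pos_x_4 = 8
pos_y_4 = 9
pos_z_4 = 3
height_4 = 5
pos_x_5 = 11
pos_y_5 = 6
pos_z_5 = 14
pos_x_6 = 2
pos_y_6 = 7
pos_z_6 = 5
height_6 = 3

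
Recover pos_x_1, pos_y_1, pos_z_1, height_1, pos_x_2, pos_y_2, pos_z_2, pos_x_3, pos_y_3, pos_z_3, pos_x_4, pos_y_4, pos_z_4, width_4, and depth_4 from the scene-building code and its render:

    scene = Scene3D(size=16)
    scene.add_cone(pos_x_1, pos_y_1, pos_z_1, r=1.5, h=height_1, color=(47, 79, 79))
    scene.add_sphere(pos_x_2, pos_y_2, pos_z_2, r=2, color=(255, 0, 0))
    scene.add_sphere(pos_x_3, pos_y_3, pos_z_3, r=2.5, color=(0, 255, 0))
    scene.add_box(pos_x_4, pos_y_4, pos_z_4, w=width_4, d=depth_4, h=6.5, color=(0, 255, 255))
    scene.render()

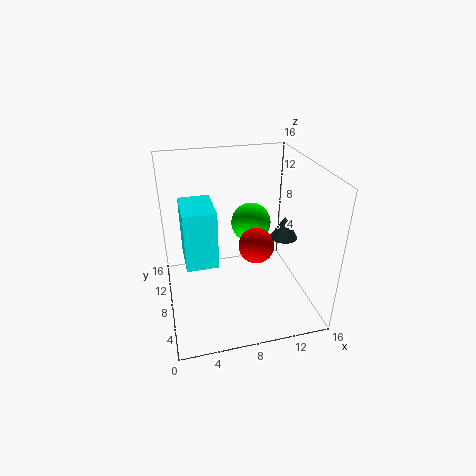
pos_x_1 = 13
pos_y_1 = 7
pos_z_1 = 8
height_1 = 2.5
pos_x_2 = 10
pos_y_2 = 7.5
pos_z_2 = 7
pos_x_3 = 11
pos_y_3 = 13
pos_z_3 = 7
pos_x_4 = 2
pos_y_4 = 6.5
pos_z_4 = 5.5
width_4 = 3.5
depth_4 = 5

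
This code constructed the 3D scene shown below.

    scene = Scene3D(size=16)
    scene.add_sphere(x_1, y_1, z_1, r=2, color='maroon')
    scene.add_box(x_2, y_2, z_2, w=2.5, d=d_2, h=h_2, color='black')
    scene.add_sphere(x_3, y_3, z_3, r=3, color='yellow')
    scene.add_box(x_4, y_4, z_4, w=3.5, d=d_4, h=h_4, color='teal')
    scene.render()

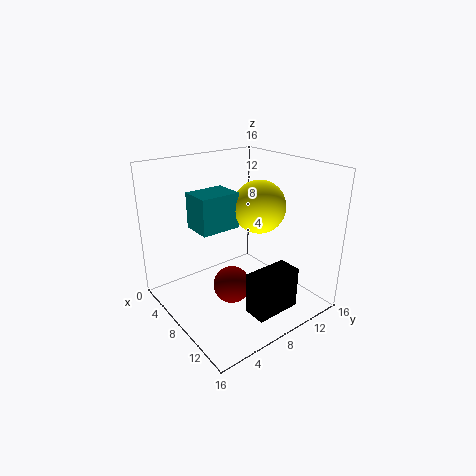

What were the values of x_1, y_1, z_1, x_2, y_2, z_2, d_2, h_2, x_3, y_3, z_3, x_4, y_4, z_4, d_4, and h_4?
x_1 = 9.5; y_1 = 6; z_1 = 3.5; x_2 = 12; y_2 = 6; z_2 = 1.5; d_2 = 5; h_2 = 4.5; x_3 = 8; y_3 = 11; z_3 = 11; x_4 = 4; y_4 = 4; z_4 = 9; d_4 = 4.5; h_4 = 4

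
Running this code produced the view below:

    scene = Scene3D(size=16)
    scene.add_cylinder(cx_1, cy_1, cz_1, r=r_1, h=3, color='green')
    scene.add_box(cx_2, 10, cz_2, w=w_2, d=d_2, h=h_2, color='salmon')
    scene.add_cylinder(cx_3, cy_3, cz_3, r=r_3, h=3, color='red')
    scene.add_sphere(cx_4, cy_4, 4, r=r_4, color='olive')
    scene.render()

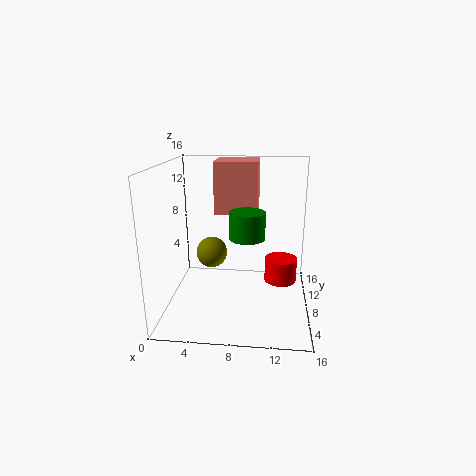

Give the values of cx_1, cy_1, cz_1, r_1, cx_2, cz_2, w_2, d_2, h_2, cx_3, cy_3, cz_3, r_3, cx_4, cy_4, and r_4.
cx_1 = 9; cy_1 = 8; cz_1 = 8; r_1 = 2; cx_2 = 5; cz_2 = 10; w_2 = 5; d_2 = 5; h_2 = 6; cx_3 = 13; cy_3 = 12; cz_3 = 1; r_3 = 2; cx_4 = 4; cy_4 = 13; r_4 = 2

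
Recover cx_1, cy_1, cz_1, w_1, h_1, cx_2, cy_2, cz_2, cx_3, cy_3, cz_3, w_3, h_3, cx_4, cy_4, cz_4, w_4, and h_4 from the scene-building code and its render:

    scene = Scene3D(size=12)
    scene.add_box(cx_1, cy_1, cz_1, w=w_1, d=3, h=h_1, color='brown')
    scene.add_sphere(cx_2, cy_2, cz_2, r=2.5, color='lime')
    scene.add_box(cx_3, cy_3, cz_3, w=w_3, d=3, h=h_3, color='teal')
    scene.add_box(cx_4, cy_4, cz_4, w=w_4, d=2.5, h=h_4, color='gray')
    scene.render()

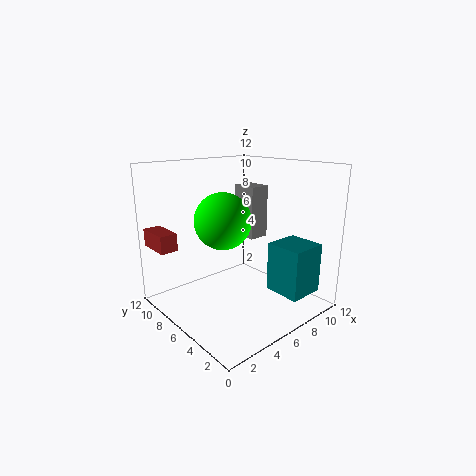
cx_1 = 0.5
cy_1 = 9
cz_1 = 5
w_1 = 1.5
h_1 = 1.5
cx_2 = 6
cy_2 = 8
cz_2 = 7
cx_3 = 7
cy_3 = 0.5
cz_3 = 2
w_3 = 3
h_3 = 4
cx_4 = 9.5
cy_4 = 8
cz_4 = 4.5
w_4 = 2
h_4 = 5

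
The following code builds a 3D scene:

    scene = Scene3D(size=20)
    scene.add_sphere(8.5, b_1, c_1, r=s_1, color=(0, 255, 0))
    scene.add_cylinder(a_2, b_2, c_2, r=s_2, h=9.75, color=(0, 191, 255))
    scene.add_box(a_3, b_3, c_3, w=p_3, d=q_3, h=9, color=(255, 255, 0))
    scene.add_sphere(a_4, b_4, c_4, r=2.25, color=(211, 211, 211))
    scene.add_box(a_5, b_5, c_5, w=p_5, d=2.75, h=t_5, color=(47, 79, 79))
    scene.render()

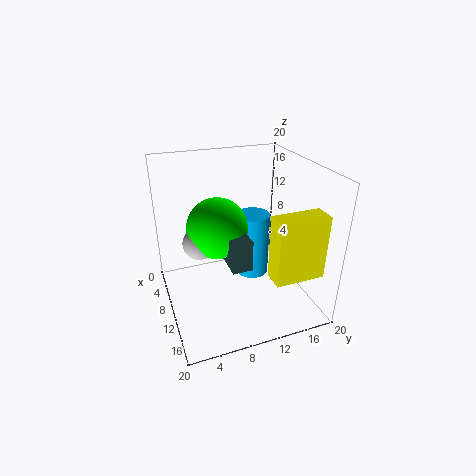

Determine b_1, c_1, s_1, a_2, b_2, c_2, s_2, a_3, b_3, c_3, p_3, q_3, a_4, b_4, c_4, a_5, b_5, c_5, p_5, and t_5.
b_1 = 7.5
c_1 = 11.25
s_1 = 4.25
a_2 = 7
b_2 = 13.5
c_2 = 2
s_2 = 2.5
a_3 = 13.75
b_3 = 13
c_3 = 5.5
p_3 = 3
q_3 = 7
a_4 = 8.75
b_4 = 4.75
c_4 = 9.5
a_5 = 7.5
b_5 = 7.75
c_5 = 7.25
p_5 = 6.75
t_5 = 4.25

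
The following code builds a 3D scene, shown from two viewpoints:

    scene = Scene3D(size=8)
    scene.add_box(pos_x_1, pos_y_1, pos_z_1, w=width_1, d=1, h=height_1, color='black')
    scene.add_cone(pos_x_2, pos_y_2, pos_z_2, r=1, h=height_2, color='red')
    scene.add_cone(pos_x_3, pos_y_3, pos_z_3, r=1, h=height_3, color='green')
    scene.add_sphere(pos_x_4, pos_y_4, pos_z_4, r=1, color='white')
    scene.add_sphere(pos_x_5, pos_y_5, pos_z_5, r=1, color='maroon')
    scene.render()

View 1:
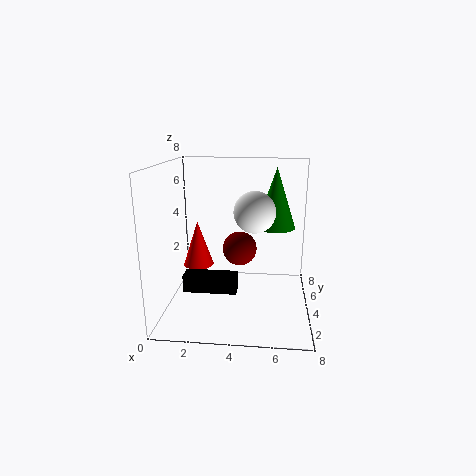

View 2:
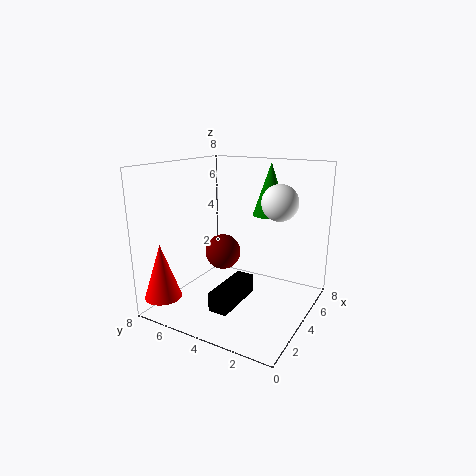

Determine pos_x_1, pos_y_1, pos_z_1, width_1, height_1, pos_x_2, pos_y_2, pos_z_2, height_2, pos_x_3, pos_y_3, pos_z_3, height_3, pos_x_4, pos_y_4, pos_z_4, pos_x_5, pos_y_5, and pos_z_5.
pos_x_1 = 1, pos_y_1 = 3, pos_z_1 = 1, width_1 = 3, height_1 = 1, pos_x_2 = 1, pos_y_2 = 7, pos_z_2 = 1, height_2 = 3, pos_x_3 = 6, pos_y_3 = 3, pos_z_3 = 5, height_3 = 3, pos_x_4 = 5, pos_y_4 = 2, pos_z_4 = 6, pos_x_5 = 4, pos_y_5 = 5, pos_z_5 = 3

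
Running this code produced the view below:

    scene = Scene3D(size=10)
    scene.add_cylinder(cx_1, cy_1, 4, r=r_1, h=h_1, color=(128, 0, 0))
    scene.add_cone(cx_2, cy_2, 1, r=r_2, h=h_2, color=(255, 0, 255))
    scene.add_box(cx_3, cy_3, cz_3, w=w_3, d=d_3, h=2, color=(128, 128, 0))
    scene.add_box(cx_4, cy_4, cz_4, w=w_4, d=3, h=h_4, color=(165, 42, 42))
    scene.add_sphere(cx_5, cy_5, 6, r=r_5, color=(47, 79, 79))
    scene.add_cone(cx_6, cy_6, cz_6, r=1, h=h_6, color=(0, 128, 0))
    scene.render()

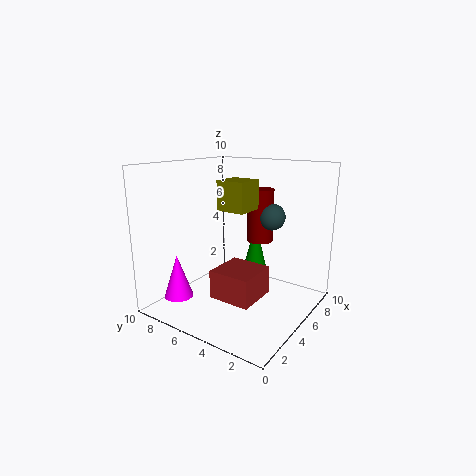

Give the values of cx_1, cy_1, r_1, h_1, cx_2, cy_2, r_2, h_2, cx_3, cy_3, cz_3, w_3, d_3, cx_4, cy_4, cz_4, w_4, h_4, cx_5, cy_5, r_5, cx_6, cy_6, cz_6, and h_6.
cx_1 = 8
cy_1 = 5
r_1 = 1
h_1 = 4
cx_2 = 2
cy_2 = 8
r_2 = 1
h_2 = 3
cx_3 = 4
cy_3 = 4
cz_3 = 7
w_3 = 2
d_3 = 2
cx_4 = 3
cy_4 = 3
cz_4 = 1
w_4 = 3
h_4 = 2
cx_5 = 8
cy_5 = 4
r_5 = 1
cx_6 = 9
cy_6 = 6
cz_6 = 1
h_6 = 4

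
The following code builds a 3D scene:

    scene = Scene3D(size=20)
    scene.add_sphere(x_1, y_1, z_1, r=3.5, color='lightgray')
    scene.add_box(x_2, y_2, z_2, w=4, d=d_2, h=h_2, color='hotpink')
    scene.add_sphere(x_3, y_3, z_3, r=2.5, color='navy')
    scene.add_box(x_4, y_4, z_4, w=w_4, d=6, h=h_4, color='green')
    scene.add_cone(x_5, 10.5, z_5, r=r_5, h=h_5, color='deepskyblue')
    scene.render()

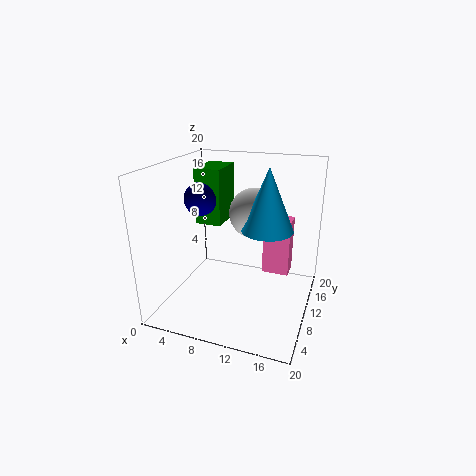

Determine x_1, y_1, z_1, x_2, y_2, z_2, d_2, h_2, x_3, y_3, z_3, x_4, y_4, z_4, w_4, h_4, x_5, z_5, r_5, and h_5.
x_1 = 11.5
y_1 = 12.5
z_1 = 13
x_2 = 12.5
y_2 = 14
z_2 = 3
d_2 = 3
h_2 = 8.5
x_3 = 3
y_3 = 13
z_3 = 14
x_4 = 2
y_4 = 13
z_4 = 10
w_4 = 4
h_4 = 8.5
x_5 = 14
z_5 = 11.5
r_5 = 3.5
h_5 = 8.5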